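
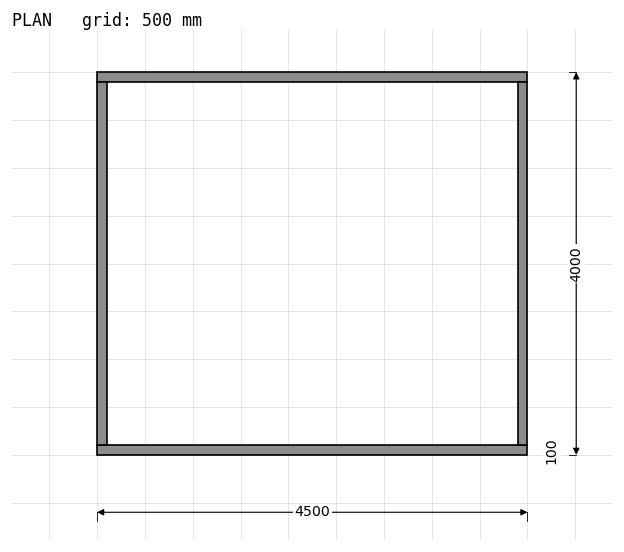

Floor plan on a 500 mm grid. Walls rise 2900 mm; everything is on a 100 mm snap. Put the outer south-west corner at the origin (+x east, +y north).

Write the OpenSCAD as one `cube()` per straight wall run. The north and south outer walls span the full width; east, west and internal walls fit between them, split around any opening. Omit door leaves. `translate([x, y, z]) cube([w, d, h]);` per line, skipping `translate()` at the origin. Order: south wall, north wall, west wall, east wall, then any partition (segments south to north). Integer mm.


cube([4500, 100, 2900]);
translate([0, 3900, 0]) cube([4500, 100, 2900]);
translate([0, 100, 0]) cube([100, 3800, 2900]);
translate([4400, 100, 0]) cube([100, 3800, 2900]);


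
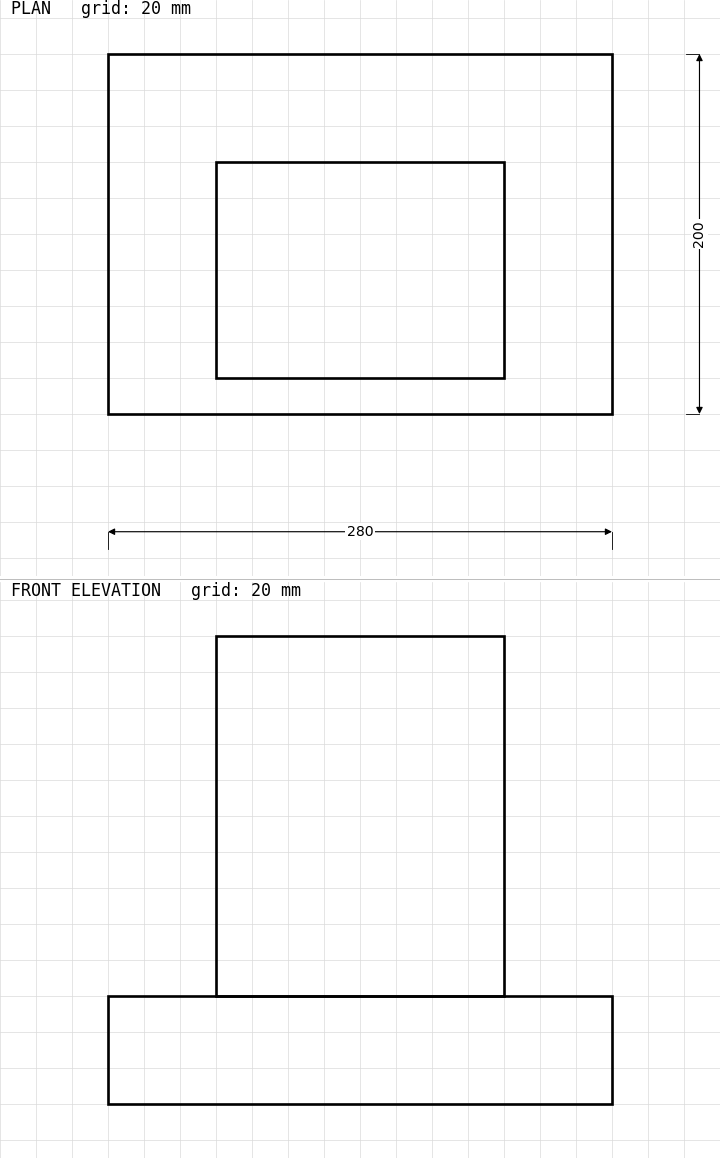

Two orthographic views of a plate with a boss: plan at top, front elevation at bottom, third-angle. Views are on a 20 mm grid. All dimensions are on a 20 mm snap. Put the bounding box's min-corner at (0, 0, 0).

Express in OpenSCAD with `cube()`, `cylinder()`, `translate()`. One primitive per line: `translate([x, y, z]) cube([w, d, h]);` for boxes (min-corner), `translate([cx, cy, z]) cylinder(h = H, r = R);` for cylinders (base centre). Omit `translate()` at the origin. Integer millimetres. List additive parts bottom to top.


cube([280, 200, 60]);
translate([60, 20, 60]) cube([160, 120, 200]);


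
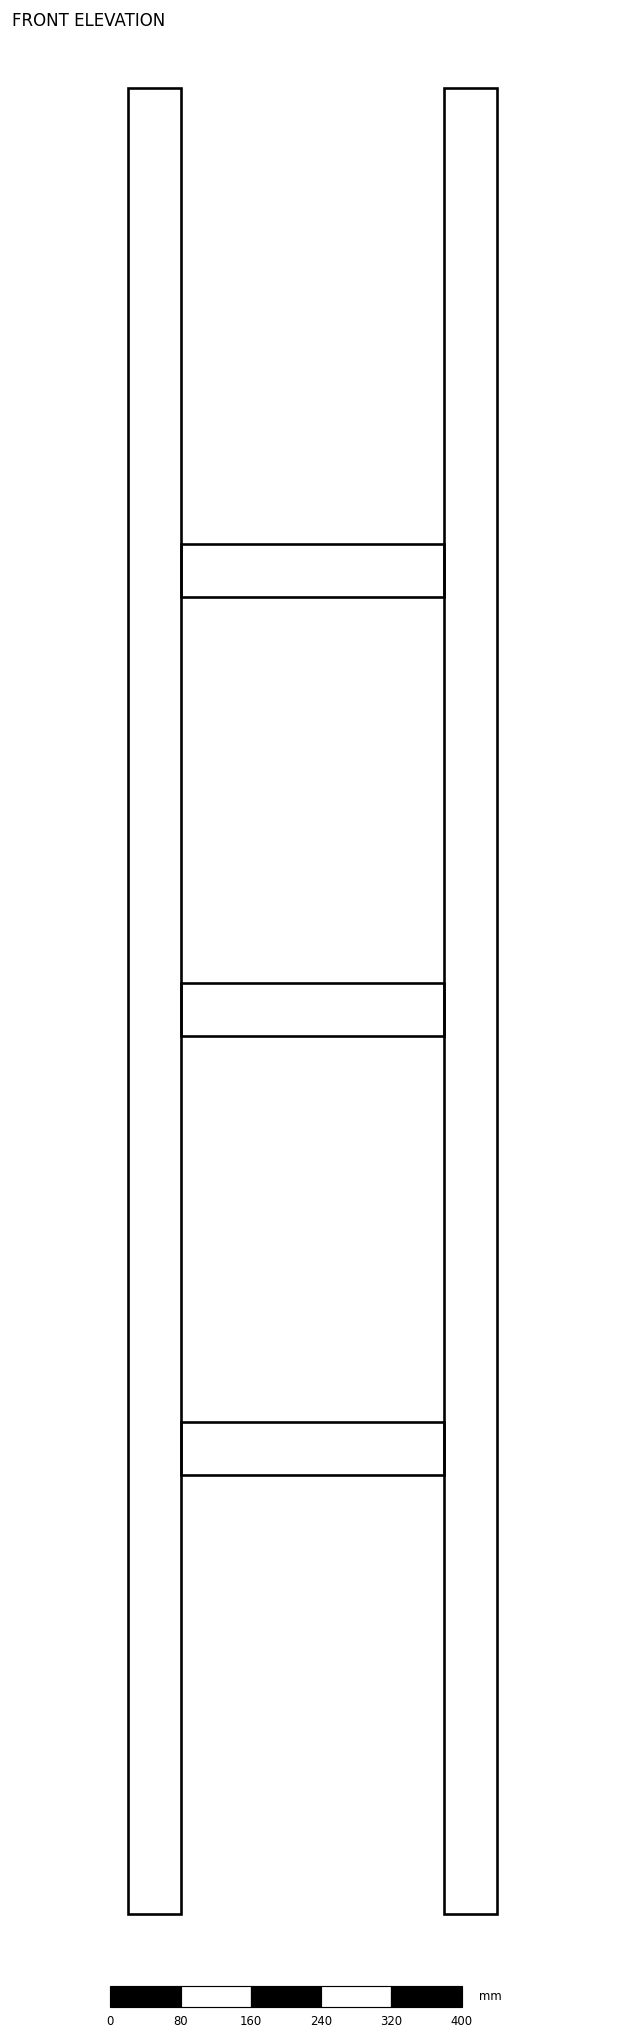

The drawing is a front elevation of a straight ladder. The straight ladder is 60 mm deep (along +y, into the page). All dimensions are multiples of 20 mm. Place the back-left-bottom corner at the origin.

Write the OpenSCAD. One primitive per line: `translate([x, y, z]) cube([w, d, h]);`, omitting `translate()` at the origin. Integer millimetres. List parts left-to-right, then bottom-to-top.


cube([60, 60, 2080]);
translate([60, 0, 500]) cube([300, 60, 60]);
translate([60, 0, 1000]) cube([300, 60, 60]);
translate([60, 0, 1500]) cube([300, 60, 60]);
translate([360, 0, 0]) cube([60, 60, 2080]);


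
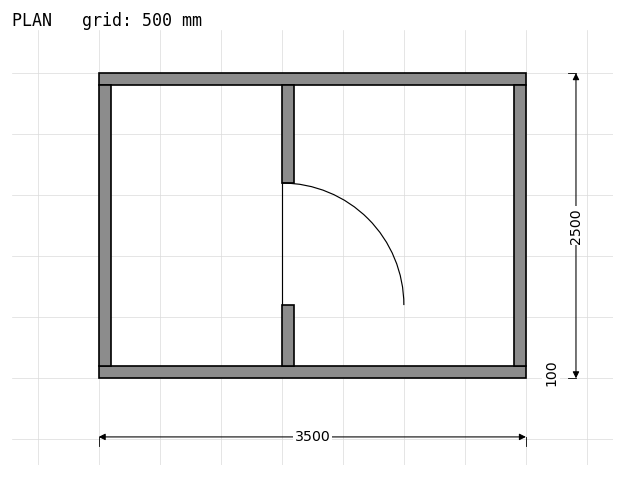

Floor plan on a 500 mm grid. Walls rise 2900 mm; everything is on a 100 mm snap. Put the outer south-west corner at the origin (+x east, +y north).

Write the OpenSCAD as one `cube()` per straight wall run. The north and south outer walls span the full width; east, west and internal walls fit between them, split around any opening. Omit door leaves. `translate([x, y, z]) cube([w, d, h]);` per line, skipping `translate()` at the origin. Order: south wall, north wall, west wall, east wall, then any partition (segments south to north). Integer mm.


cube([3500, 100, 2900]);
translate([0, 2400, 0]) cube([3500, 100, 2900]);
translate([0, 100, 0]) cube([100, 2300, 2900]);
translate([3400, 100, 0]) cube([100, 2300, 2900]);
translate([1500, 100, 0]) cube([100, 500, 2900]);
translate([1500, 1600, 0]) cube([100, 800, 2900]);


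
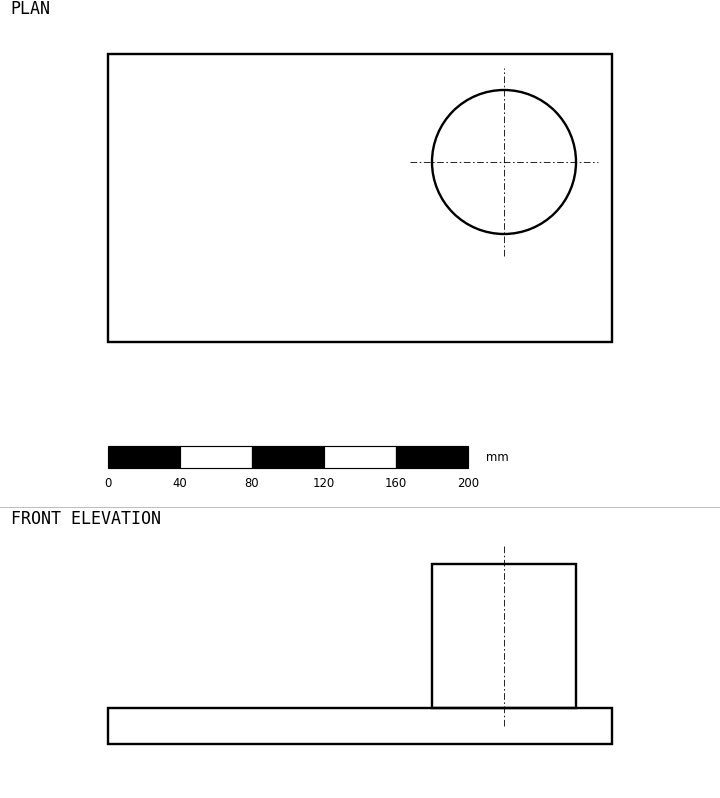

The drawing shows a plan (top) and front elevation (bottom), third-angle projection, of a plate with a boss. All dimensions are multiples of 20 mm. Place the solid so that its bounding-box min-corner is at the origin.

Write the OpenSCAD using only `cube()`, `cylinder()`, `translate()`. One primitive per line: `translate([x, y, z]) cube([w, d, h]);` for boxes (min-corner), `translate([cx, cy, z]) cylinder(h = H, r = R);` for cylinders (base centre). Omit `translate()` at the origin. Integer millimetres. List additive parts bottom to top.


cube([280, 160, 20]);
translate([220, 100, 20]) cylinder(h = 80, r = 40);


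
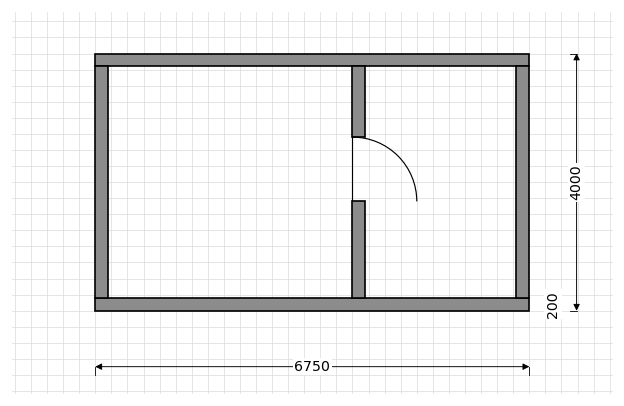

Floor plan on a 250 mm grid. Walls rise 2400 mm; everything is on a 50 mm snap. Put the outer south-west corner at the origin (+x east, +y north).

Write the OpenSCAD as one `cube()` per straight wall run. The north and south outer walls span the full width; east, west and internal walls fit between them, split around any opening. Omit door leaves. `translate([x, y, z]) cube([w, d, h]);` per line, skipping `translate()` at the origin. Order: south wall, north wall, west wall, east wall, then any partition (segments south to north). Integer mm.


cube([6750, 200, 2400]);
translate([0, 3800, 0]) cube([6750, 200, 2400]);
translate([0, 200, 0]) cube([200, 3600, 2400]);
translate([6550, 200, 0]) cube([200, 3600, 2400]);
translate([4000, 200, 0]) cube([200, 1500, 2400]);
translate([4000, 2700, 0]) cube([200, 1100, 2400]);


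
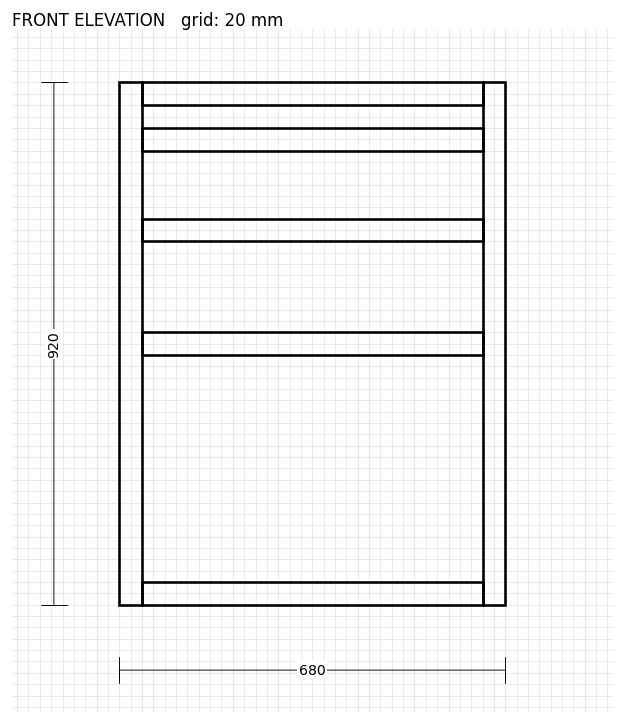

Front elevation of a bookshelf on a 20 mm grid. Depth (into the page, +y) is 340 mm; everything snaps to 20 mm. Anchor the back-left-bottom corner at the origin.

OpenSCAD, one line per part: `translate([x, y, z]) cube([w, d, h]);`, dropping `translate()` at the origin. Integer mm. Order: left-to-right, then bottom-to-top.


cube([40, 340, 920]);
translate([40, 0, 0]) cube([600, 340, 40]);
translate([40, 0, 440]) cube([600, 340, 40]);
translate([40, 0, 640]) cube([600, 340, 40]);
translate([40, 0, 800]) cube([600, 340, 40]);
translate([40, 0, 880]) cube([600, 340, 40]);
translate([640, 0, 0]) cube([40, 340, 920]);


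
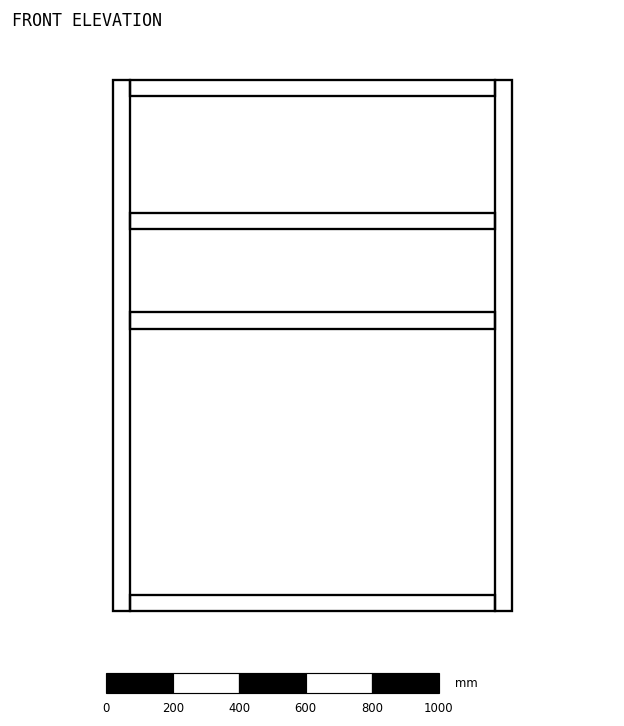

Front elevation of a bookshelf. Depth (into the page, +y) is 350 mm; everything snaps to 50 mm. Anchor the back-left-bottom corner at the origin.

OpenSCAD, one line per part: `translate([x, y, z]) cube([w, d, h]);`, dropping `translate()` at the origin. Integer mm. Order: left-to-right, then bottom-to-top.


cube([50, 350, 1600]);
translate([50, 0, 0]) cube([1100, 350, 50]);
translate([50, 0, 850]) cube([1100, 350, 50]);
translate([50, 0, 1150]) cube([1100, 350, 50]);
translate([50, 0, 1550]) cube([1100, 350, 50]);
translate([1150, 0, 0]) cube([50, 350, 1600]);


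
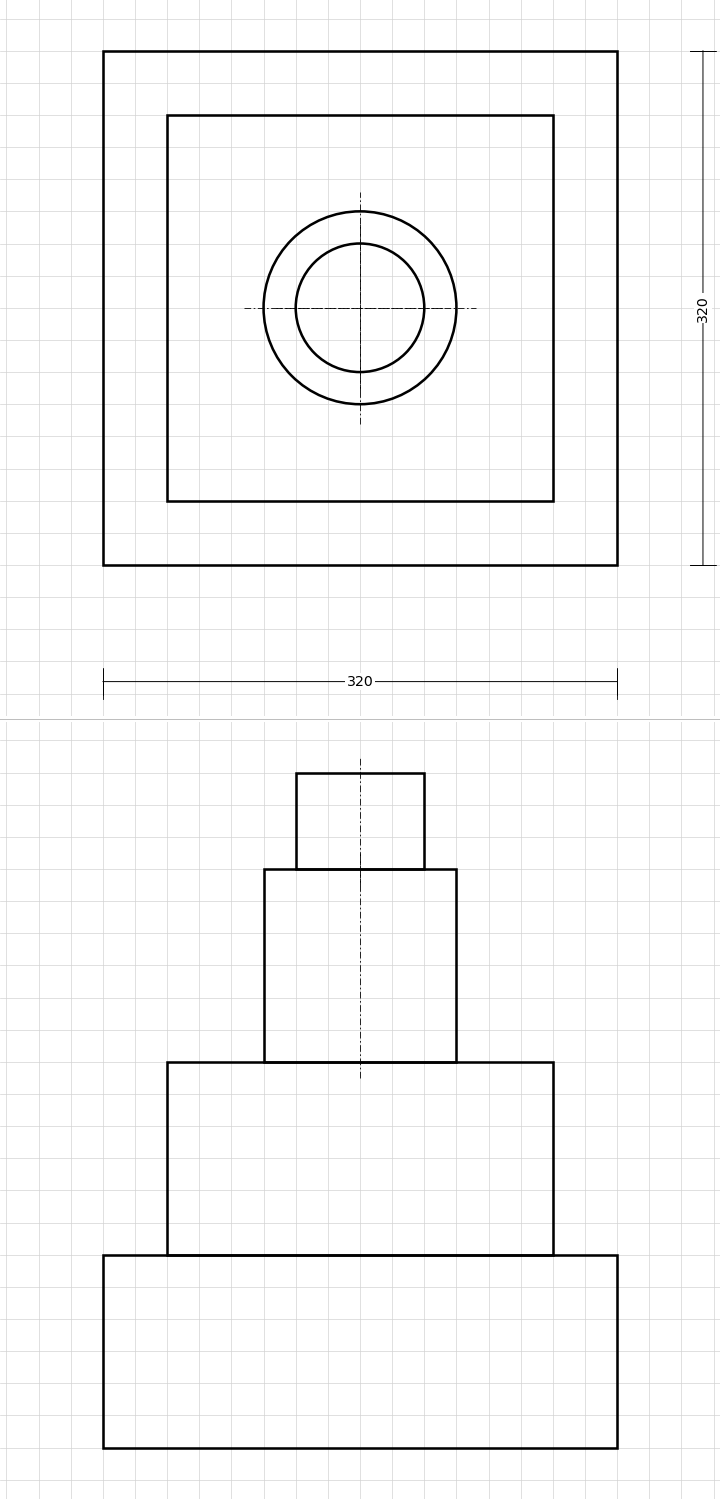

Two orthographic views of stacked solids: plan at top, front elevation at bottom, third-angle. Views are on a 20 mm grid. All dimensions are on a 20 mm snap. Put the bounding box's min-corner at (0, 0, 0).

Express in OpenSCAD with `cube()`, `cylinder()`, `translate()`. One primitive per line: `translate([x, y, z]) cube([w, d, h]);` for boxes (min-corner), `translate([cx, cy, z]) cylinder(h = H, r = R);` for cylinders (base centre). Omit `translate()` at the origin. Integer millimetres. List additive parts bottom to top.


cube([320, 320, 120]);
translate([40, 40, 120]) cube([240, 240, 120]);
translate([160, 160, 240]) cylinder(h = 120, r = 60);
translate([160, 160, 360]) cylinder(h = 60, r = 40);


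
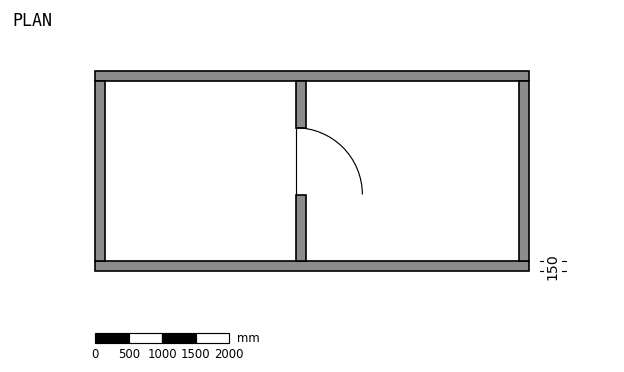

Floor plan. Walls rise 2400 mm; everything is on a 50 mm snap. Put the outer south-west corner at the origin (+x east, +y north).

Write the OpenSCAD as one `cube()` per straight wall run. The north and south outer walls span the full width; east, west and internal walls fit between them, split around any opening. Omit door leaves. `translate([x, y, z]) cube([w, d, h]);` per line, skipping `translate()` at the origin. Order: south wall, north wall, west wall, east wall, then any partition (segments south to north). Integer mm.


cube([6500, 150, 2400]);
translate([0, 2850, 0]) cube([6500, 150, 2400]);
translate([0, 150, 0]) cube([150, 2700, 2400]);
translate([6350, 150, 0]) cube([150, 2700, 2400]);
translate([3000, 150, 0]) cube([150, 1000, 2400]);
translate([3000, 2150, 0]) cube([150, 700, 2400]);


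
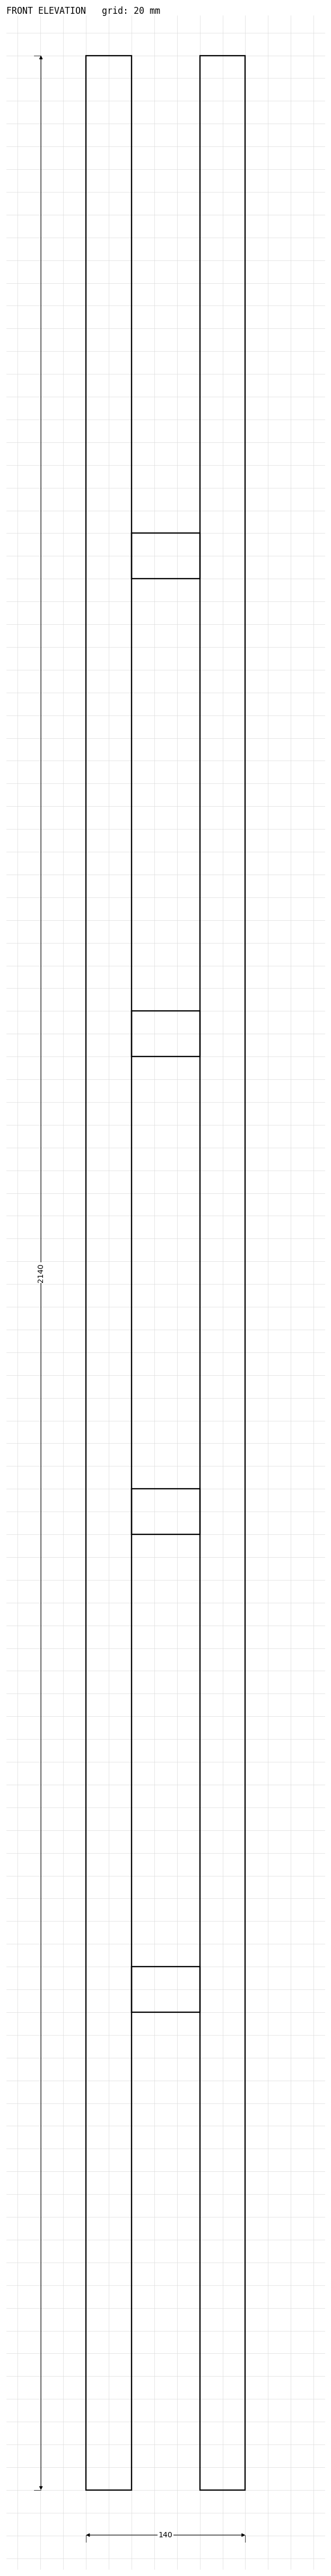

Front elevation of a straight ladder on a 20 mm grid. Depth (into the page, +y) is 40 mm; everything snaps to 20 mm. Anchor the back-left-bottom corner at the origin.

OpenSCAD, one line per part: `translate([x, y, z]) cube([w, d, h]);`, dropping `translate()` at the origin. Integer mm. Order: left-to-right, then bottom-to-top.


cube([40, 40, 2140]);
translate([40, 0, 420]) cube([60, 40, 40]);
translate([40, 0, 840]) cube([60, 40, 40]);
translate([40, 0, 1260]) cube([60, 40, 40]);
translate([40, 0, 1680]) cube([60, 40, 40]);
translate([100, 0, 0]) cube([40, 40, 2140]);


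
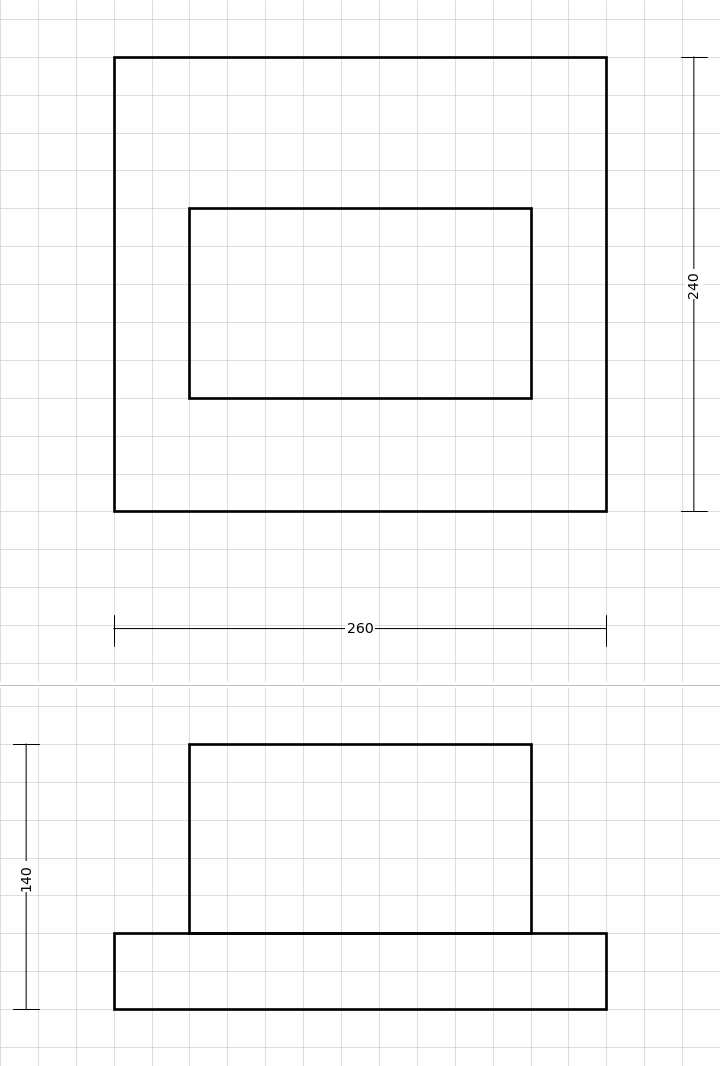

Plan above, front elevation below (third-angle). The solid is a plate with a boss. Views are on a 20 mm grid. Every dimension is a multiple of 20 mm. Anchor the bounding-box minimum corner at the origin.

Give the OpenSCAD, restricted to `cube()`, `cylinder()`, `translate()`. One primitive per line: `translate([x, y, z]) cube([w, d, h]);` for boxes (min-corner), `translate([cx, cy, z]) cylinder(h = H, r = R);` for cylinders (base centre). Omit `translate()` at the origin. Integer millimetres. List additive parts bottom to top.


cube([260, 240, 40]);
translate([40, 60, 40]) cube([180, 100, 100]);


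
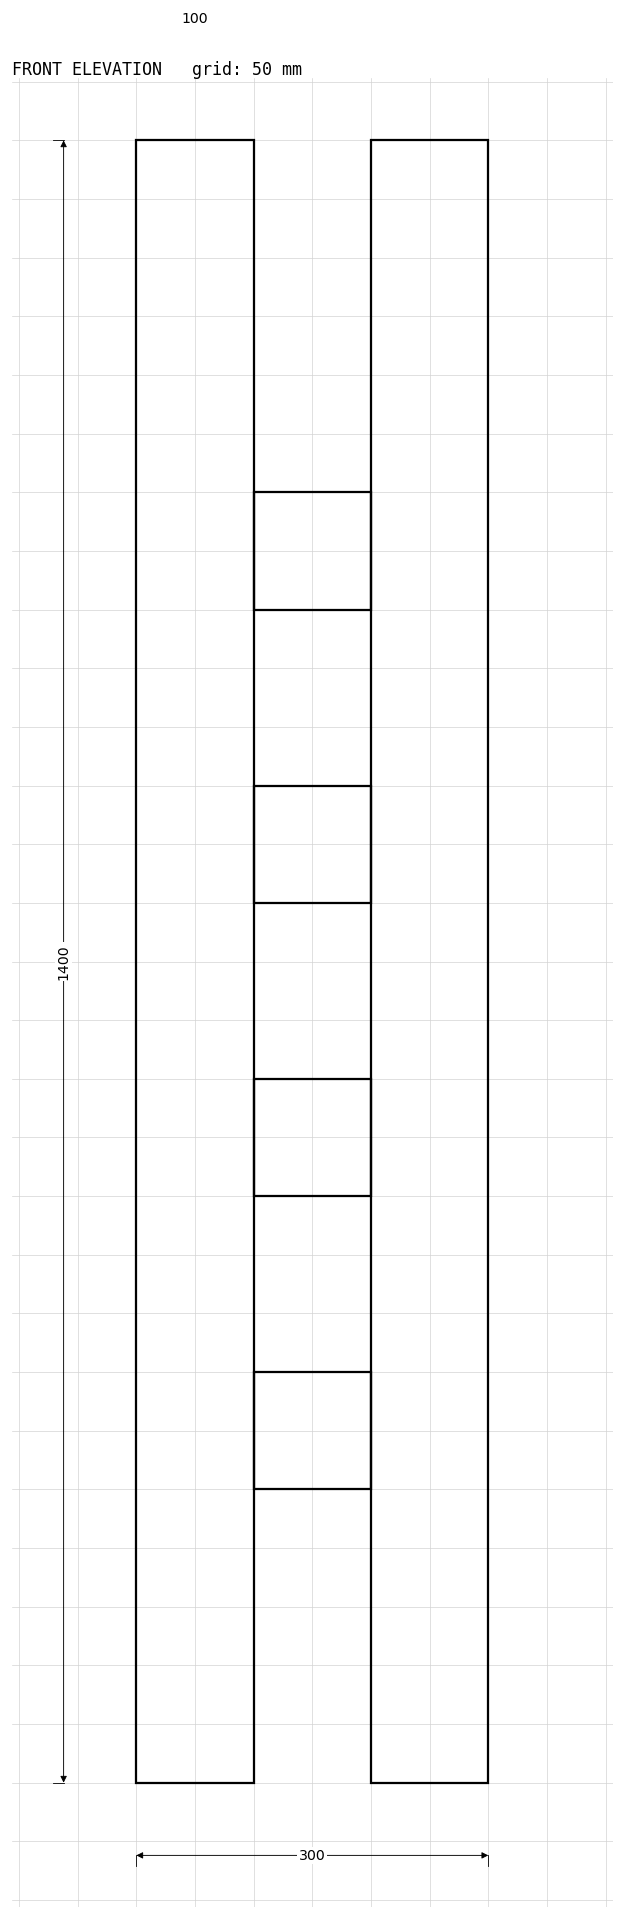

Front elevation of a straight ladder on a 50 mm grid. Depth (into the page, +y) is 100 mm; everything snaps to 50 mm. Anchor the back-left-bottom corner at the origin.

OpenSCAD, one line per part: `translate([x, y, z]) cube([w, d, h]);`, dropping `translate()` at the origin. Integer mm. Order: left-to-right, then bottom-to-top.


cube([100, 100, 1400]);
translate([100, 0, 250]) cube([100, 100, 100]);
translate([100, 0, 500]) cube([100, 100, 100]);
translate([100, 0, 750]) cube([100, 100, 100]);
translate([100, 0, 1000]) cube([100, 100, 100]);
translate([200, 0, 0]) cube([100, 100, 1400]);


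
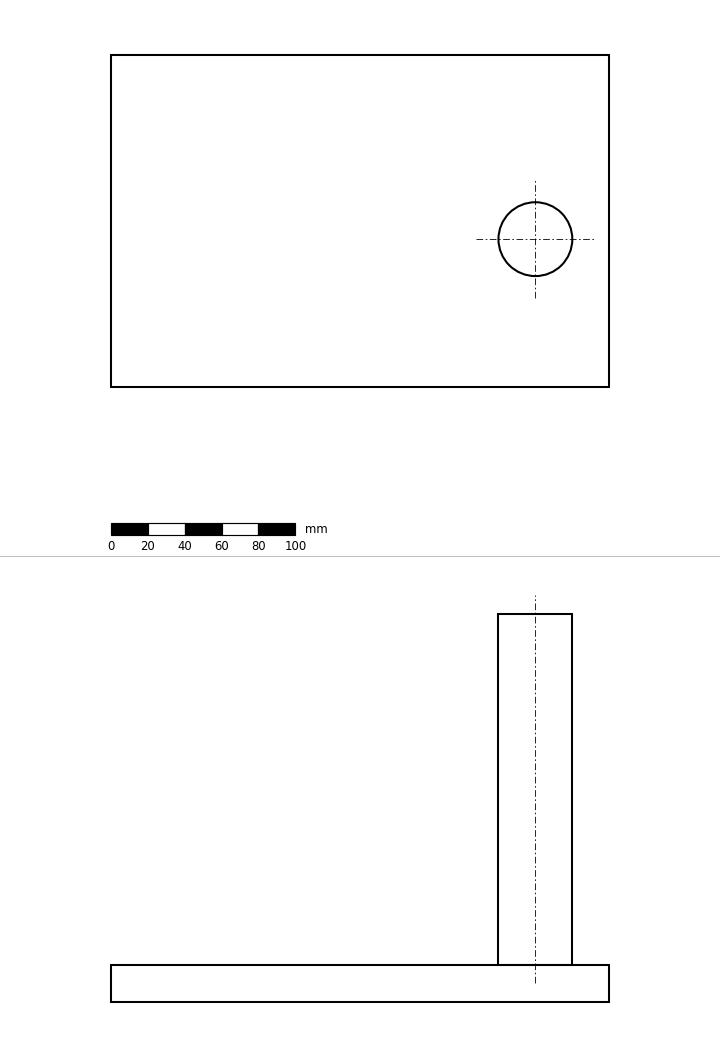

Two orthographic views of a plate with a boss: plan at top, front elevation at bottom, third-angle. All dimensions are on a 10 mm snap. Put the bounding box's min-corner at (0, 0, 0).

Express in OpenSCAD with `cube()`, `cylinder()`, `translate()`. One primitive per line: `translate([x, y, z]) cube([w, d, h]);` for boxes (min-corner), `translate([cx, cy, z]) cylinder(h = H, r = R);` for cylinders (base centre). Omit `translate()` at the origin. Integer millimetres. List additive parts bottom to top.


cube([270, 180, 20]);
translate([230, 80, 20]) cylinder(h = 190, r = 20);


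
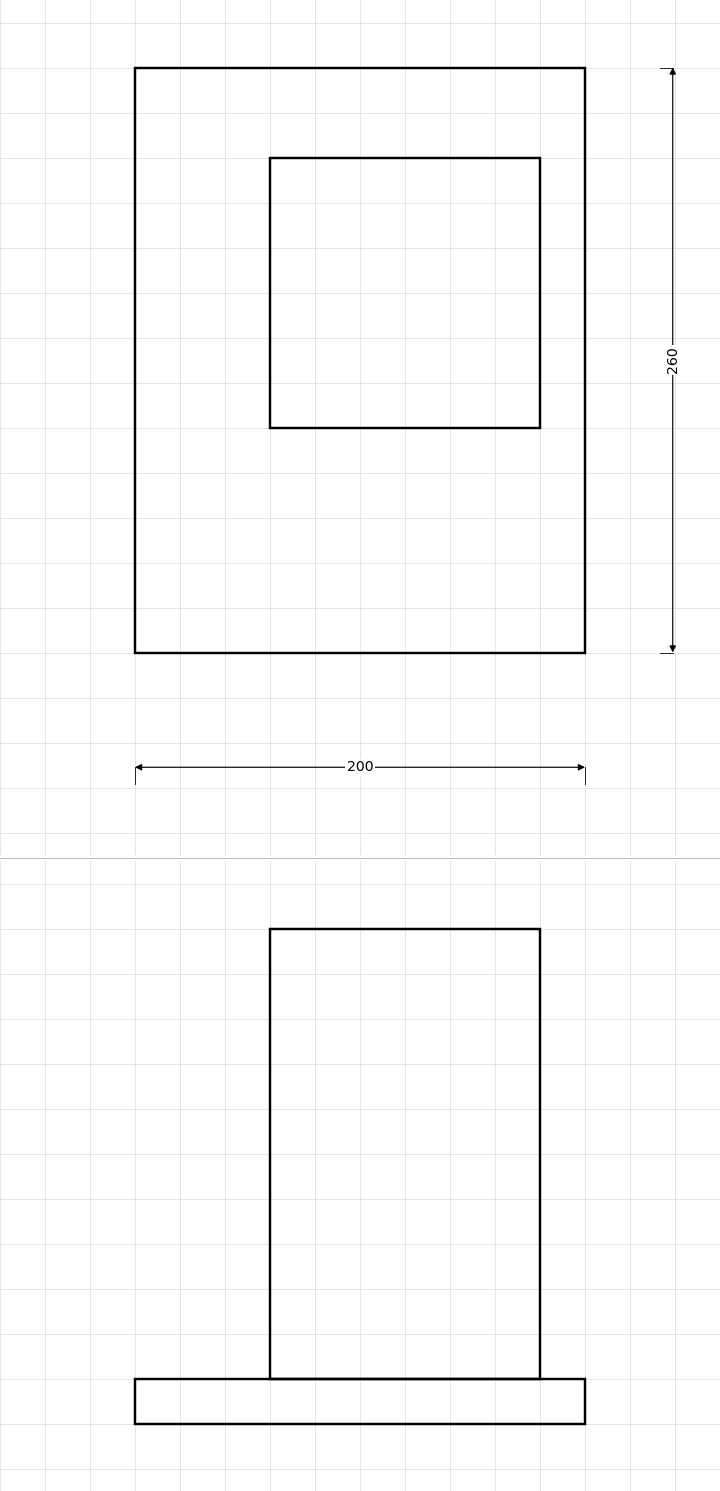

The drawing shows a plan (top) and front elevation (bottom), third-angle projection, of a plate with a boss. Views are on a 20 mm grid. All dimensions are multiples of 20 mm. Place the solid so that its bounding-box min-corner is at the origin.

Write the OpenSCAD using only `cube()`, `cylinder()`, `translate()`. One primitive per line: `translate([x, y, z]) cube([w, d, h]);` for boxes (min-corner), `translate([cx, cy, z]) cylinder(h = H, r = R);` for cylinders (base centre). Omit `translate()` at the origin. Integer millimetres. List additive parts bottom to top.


cube([200, 260, 20]);
translate([60, 100, 20]) cube([120, 120, 200]);


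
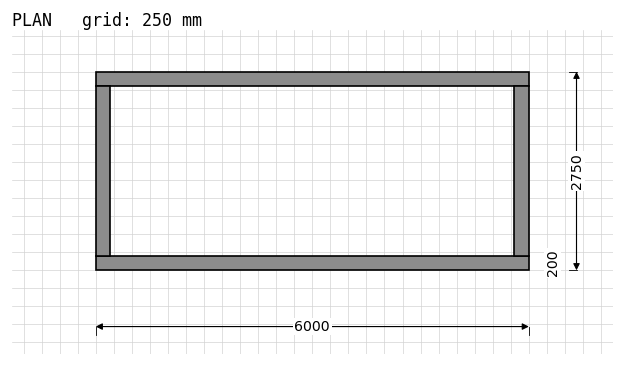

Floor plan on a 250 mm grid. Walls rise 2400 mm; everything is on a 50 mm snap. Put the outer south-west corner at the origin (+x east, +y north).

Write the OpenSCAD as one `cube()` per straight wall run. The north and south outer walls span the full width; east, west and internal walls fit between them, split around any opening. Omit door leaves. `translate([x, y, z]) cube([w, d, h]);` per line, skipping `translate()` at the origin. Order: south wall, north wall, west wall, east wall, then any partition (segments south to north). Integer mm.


cube([6000, 200, 2400]);
translate([0, 2550, 0]) cube([6000, 200, 2400]);
translate([0, 200, 0]) cube([200, 2350, 2400]);
translate([5800, 200, 0]) cube([200, 2350, 2400]);


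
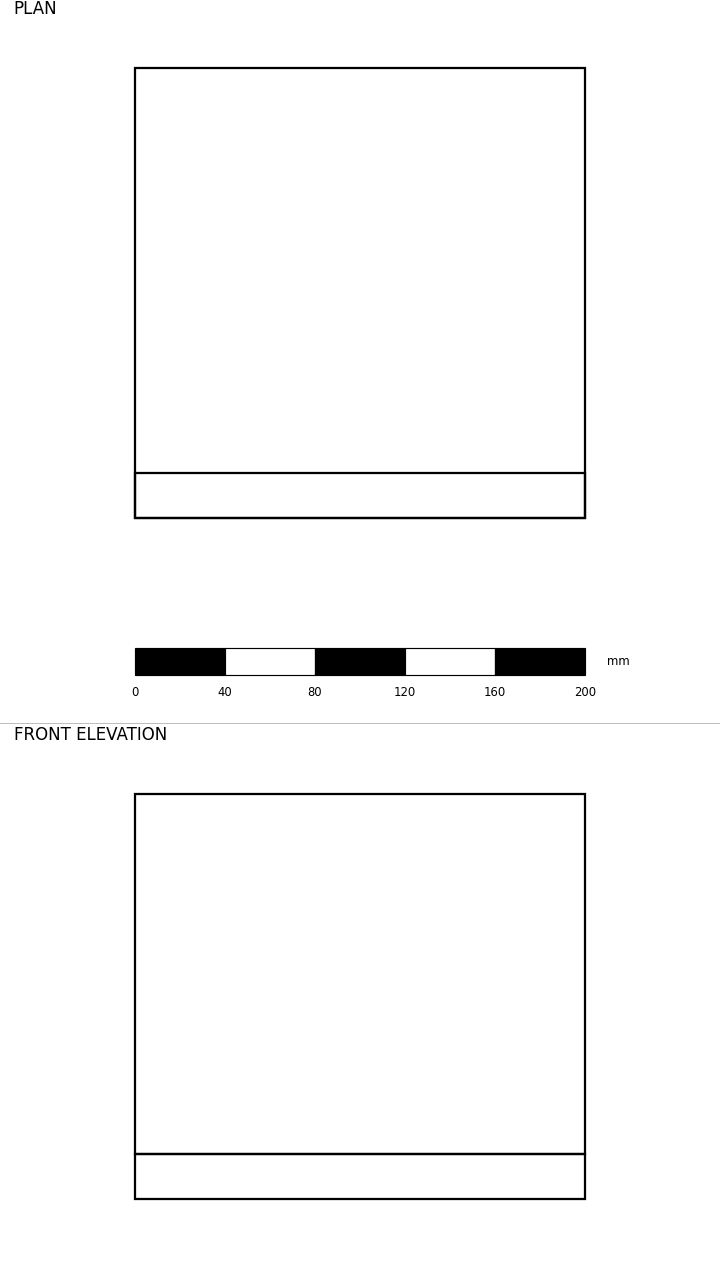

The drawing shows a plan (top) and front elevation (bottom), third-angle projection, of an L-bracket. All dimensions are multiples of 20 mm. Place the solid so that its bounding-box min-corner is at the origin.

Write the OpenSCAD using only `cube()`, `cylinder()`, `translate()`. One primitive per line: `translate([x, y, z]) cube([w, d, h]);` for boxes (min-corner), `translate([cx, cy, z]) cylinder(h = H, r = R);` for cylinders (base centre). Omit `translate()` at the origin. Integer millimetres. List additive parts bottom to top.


cube([200, 200, 20]);
translate([0, 0, 20]) cube([200, 20, 160]);


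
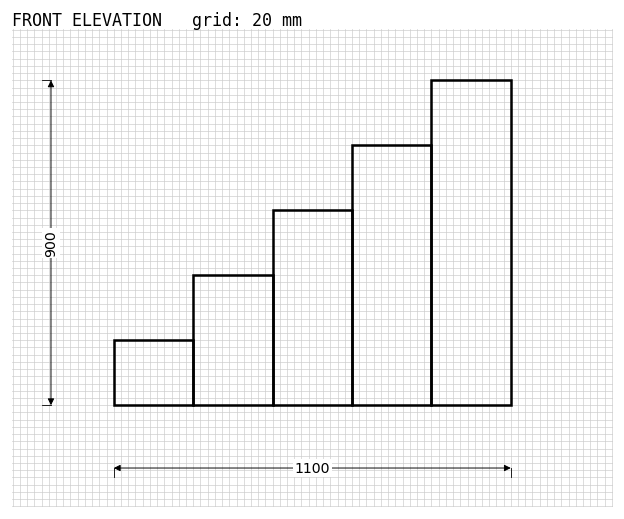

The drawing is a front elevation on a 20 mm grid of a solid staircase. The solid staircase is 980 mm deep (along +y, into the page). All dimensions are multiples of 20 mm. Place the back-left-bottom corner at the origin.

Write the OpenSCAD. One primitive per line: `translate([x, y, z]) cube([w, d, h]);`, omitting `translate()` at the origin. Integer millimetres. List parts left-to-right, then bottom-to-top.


cube([220, 980, 180]);
translate([220, 0, 0]) cube([220, 980, 360]);
translate([440, 0, 0]) cube([220, 980, 540]);
translate([660, 0, 0]) cube([220, 980, 720]);
translate([880, 0, 0]) cube([220, 980, 900]);


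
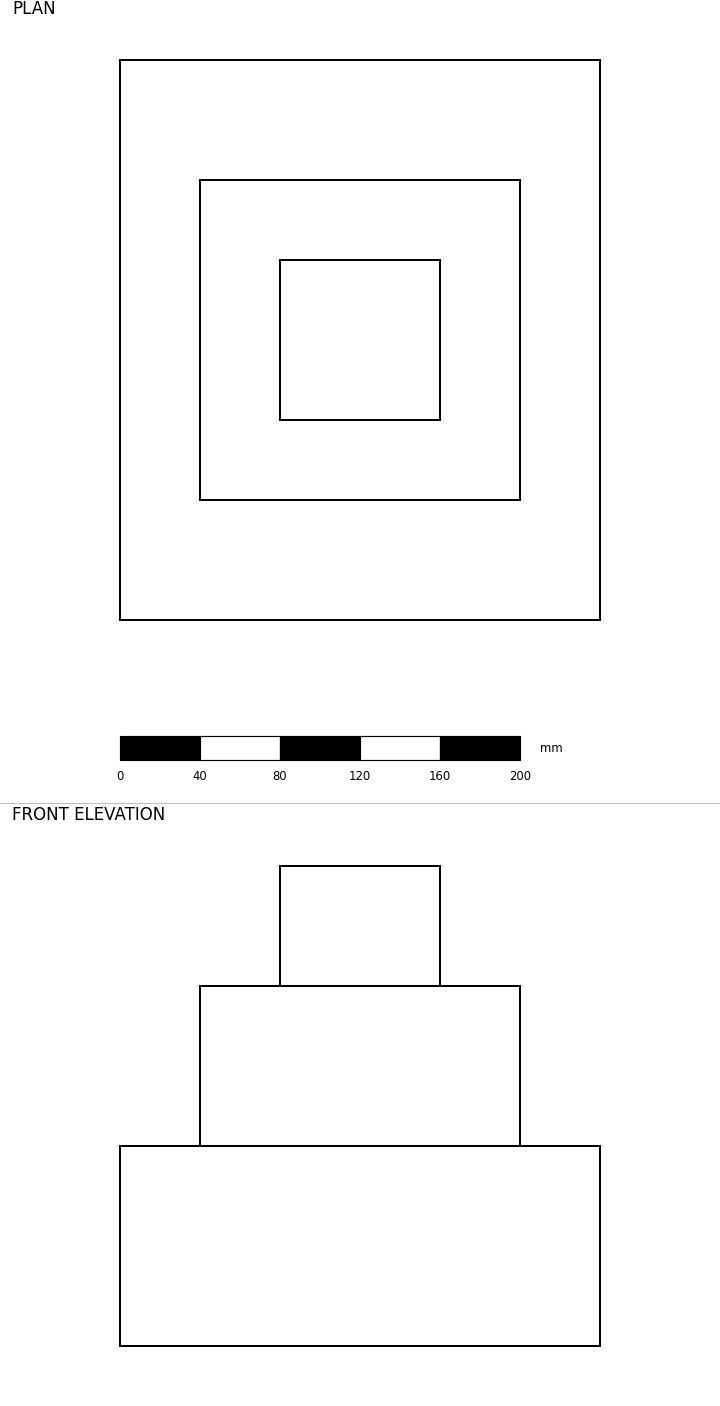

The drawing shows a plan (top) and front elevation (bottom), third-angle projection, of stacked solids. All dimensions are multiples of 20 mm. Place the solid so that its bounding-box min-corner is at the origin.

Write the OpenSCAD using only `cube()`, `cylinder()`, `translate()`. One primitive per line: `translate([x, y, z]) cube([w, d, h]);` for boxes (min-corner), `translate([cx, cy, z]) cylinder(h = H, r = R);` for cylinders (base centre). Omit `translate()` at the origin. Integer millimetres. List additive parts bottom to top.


cube([240, 280, 100]);
translate([40, 60, 100]) cube([160, 160, 80]);
translate([80, 100, 180]) cube([80, 80, 60]);


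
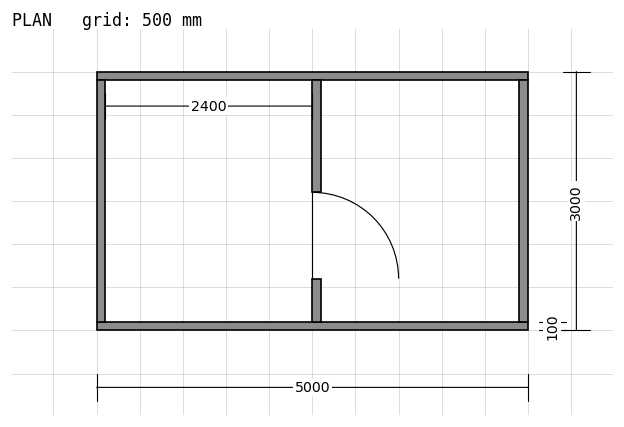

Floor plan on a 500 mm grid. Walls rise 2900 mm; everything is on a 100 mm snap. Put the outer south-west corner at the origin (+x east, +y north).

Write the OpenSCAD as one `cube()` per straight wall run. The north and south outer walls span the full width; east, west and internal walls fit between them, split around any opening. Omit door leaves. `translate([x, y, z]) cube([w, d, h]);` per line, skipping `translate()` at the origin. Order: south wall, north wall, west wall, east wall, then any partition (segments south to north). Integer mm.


cube([5000, 100, 2900]);
translate([0, 2900, 0]) cube([5000, 100, 2900]);
translate([0, 100, 0]) cube([100, 2800, 2900]);
translate([4900, 100, 0]) cube([100, 2800, 2900]);
translate([2500, 100, 0]) cube([100, 500, 2900]);
translate([2500, 1600, 0]) cube([100, 1300, 2900]);


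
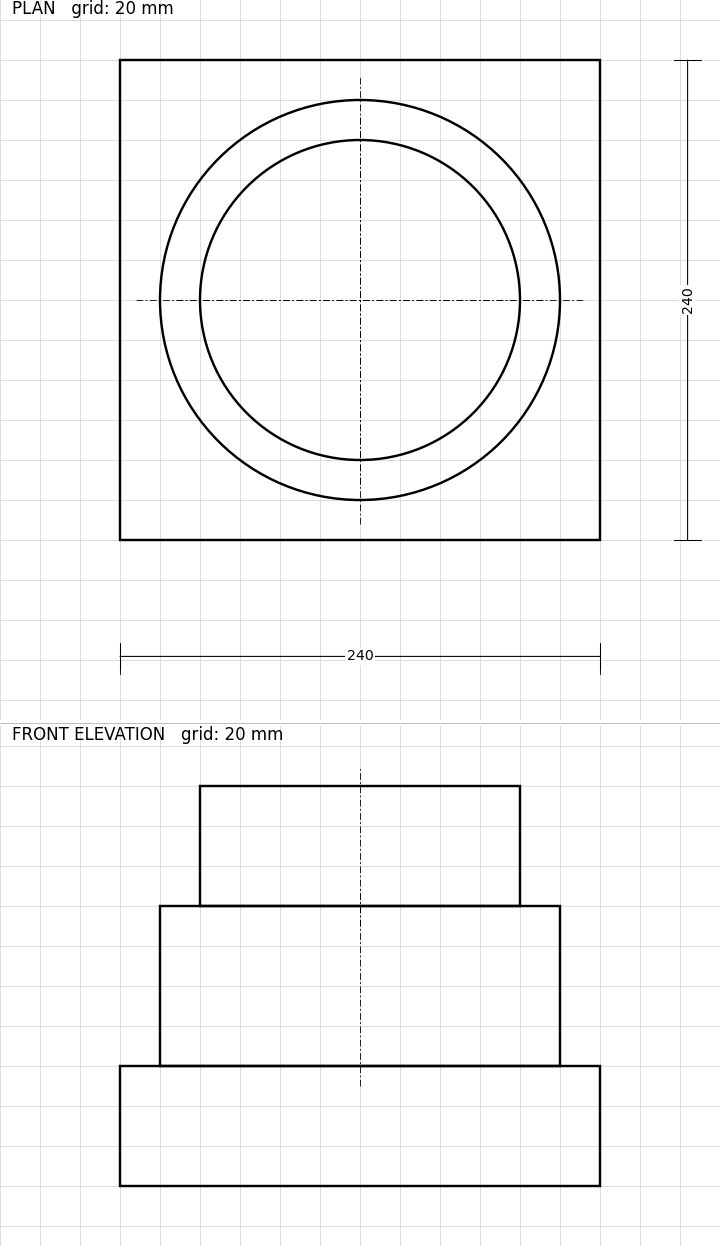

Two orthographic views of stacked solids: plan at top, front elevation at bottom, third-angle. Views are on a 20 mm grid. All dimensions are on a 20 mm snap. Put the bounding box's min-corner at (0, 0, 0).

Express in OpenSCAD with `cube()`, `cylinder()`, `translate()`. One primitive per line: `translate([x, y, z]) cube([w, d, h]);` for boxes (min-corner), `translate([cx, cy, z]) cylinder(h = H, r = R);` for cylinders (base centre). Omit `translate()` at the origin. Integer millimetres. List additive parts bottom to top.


cube([240, 240, 60]);
translate([120, 120, 60]) cylinder(h = 80, r = 100);
translate([120, 120, 140]) cylinder(h = 60, r = 80);


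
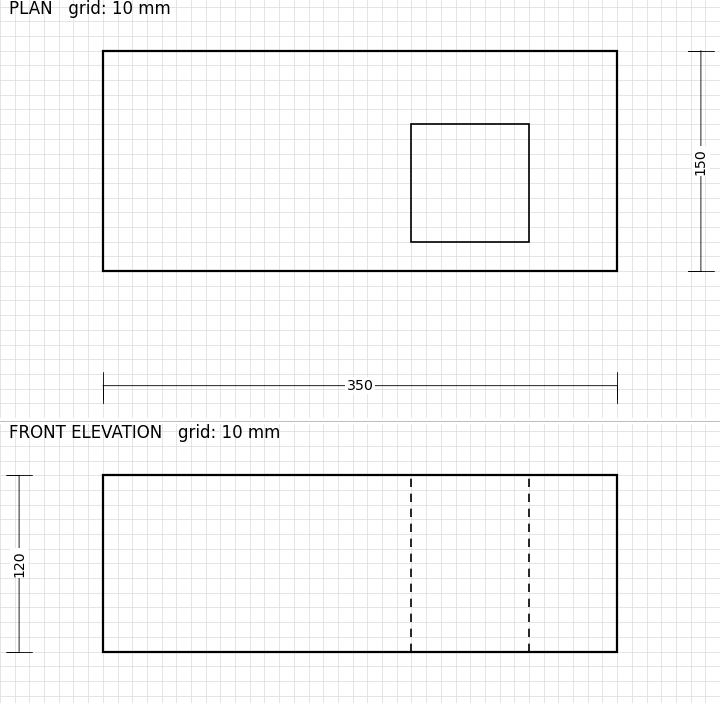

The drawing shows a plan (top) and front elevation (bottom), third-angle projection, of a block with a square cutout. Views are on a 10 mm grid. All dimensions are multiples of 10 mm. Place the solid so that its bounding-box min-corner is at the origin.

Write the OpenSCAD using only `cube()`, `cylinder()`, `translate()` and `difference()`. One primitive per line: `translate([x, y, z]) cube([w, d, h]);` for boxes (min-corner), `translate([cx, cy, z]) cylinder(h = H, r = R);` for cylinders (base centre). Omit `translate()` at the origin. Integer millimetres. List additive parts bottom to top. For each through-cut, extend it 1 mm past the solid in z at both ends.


difference() {
  cube([350, 150, 120]);
  translate([210, 20, -1]) cube([80, 80, 122]);
}


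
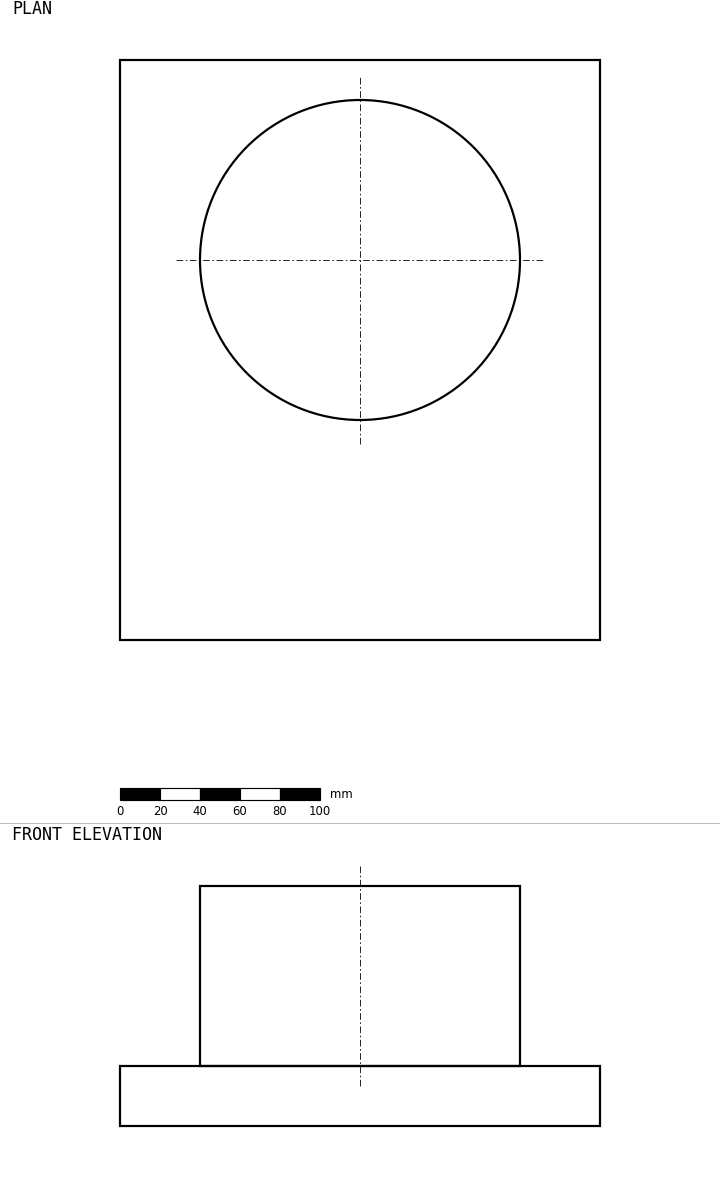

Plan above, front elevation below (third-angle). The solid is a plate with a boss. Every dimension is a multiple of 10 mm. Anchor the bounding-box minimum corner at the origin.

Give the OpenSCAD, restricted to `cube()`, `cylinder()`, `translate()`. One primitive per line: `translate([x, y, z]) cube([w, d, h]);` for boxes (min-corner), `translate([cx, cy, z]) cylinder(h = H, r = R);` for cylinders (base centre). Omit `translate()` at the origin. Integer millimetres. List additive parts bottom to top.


cube([240, 290, 30]);
translate([120, 190, 30]) cylinder(h = 90, r = 80);


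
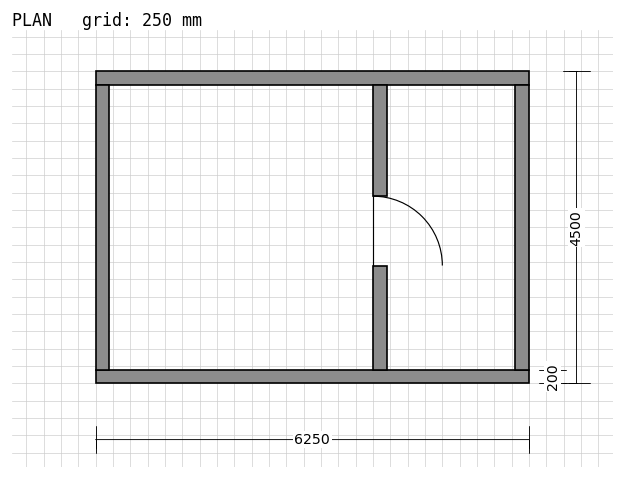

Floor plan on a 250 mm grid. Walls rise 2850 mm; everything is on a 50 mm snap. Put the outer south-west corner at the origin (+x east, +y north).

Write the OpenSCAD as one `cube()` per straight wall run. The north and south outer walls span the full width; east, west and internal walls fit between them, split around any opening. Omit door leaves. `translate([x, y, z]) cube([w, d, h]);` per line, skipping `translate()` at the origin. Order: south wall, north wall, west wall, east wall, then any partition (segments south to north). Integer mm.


cube([6250, 200, 2850]);
translate([0, 4300, 0]) cube([6250, 200, 2850]);
translate([0, 200, 0]) cube([200, 4100, 2850]);
translate([6050, 200, 0]) cube([200, 4100, 2850]);
translate([4000, 200, 0]) cube([200, 1500, 2850]);
translate([4000, 2700, 0]) cube([200, 1600, 2850]);


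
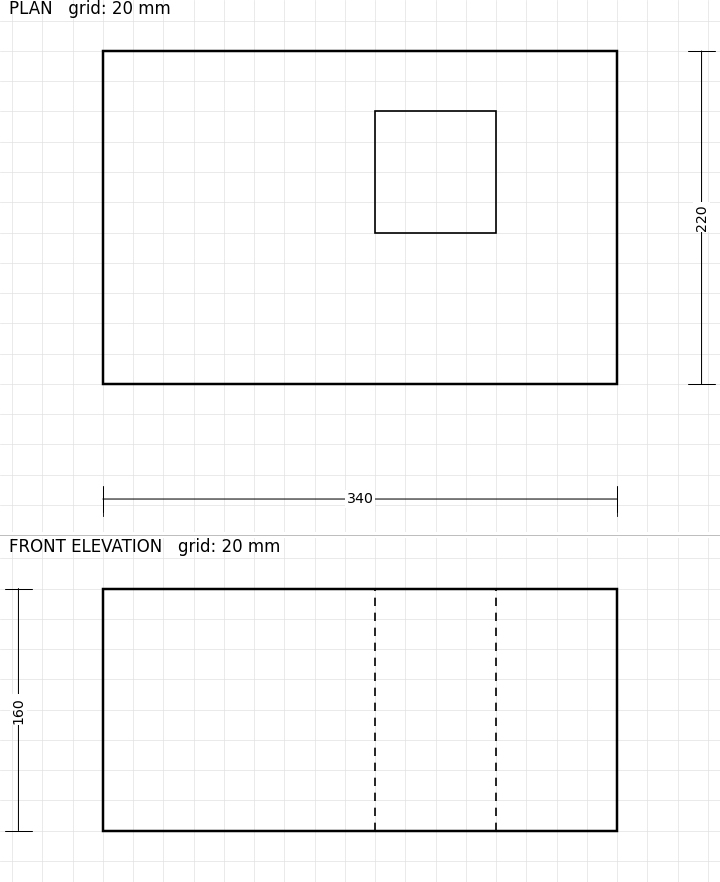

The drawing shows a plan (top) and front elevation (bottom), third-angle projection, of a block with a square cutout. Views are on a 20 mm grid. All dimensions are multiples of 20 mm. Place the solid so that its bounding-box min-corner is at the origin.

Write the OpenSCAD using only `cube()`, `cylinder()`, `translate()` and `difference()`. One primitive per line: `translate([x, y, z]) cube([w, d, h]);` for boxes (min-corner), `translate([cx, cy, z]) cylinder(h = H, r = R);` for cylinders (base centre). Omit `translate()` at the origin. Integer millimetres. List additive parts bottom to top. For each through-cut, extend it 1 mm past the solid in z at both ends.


difference() {
  cube([340, 220, 160]);
  translate([180, 100, -1]) cube([80, 80, 162]);
}


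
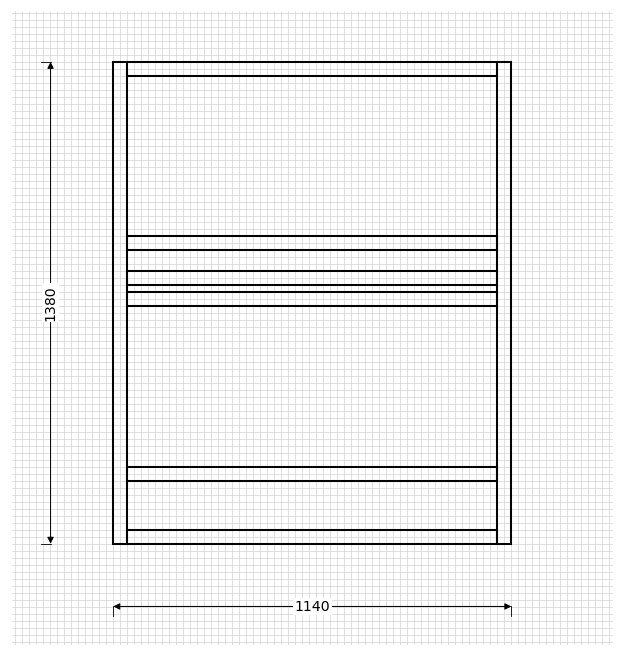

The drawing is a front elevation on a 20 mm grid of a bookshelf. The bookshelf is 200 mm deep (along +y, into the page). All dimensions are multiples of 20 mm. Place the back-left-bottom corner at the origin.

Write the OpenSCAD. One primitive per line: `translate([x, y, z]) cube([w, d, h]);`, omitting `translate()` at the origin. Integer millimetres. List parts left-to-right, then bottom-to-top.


cube([40, 200, 1380]);
translate([40, 0, 0]) cube([1060, 200, 40]);
translate([40, 0, 180]) cube([1060, 200, 40]);
translate([40, 0, 680]) cube([1060, 200, 40]);
translate([40, 0, 740]) cube([1060, 200, 40]);
translate([40, 0, 840]) cube([1060, 200, 40]);
translate([40, 0, 1340]) cube([1060, 200, 40]);
translate([1100, 0, 0]) cube([40, 200, 1380]);


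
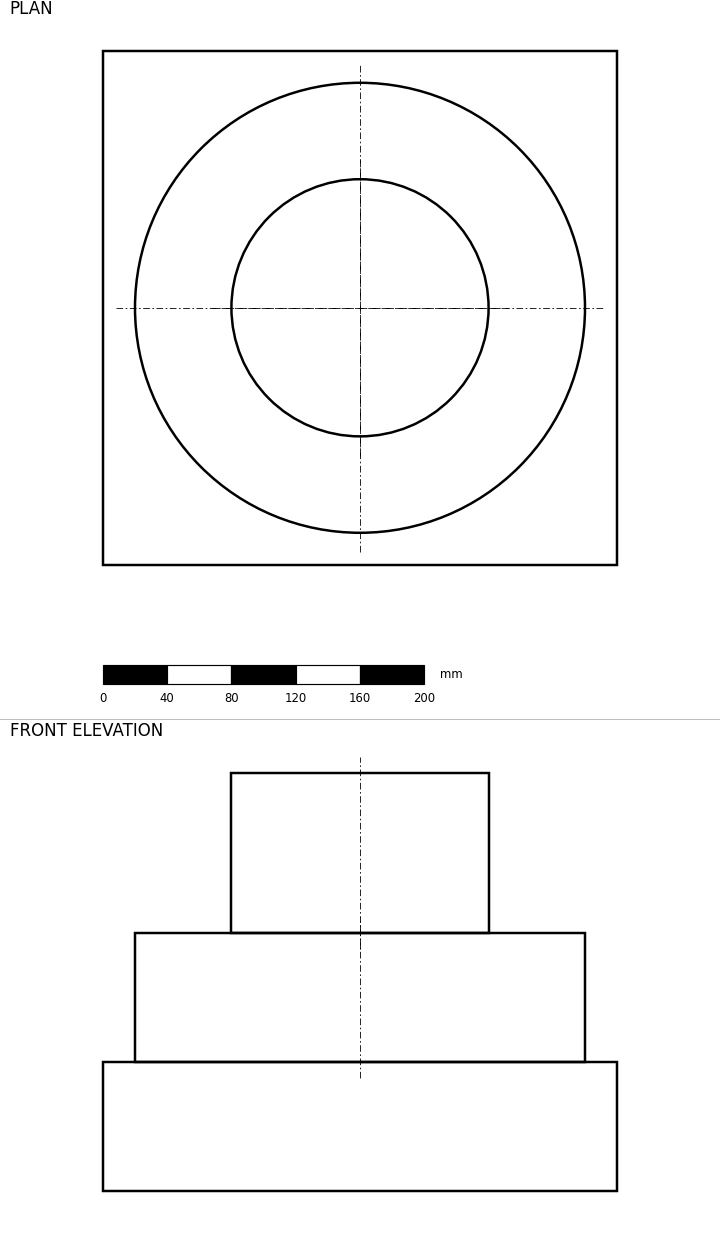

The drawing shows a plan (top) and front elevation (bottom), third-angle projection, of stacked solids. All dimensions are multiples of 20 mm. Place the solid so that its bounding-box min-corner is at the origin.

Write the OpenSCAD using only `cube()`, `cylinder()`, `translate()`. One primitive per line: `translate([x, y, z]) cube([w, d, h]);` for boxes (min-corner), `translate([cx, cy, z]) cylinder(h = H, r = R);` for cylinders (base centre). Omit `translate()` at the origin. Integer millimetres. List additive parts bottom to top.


cube([320, 320, 80]);
translate([160, 160, 80]) cylinder(h = 80, r = 140);
translate([160, 160, 160]) cylinder(h = 100, r = 80);


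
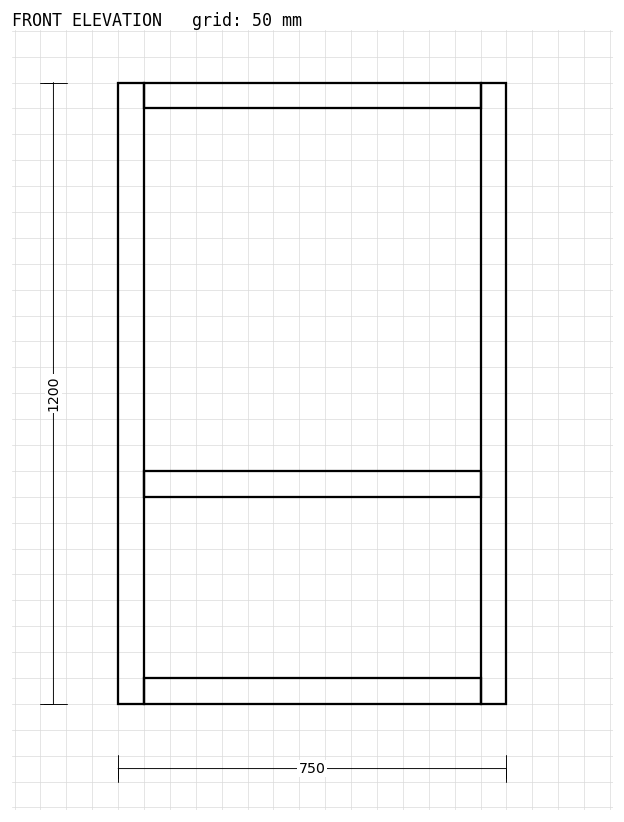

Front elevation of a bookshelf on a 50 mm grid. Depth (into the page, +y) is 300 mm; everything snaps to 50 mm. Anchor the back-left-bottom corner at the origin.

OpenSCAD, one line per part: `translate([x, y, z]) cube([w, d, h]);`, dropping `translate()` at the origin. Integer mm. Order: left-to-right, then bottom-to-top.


cube([50, 300, 1200]);
translate([50, 0, 0]) cube([650, 300, 50]);
translate([50, 0, 400]) cube([650, 300, 50]);
translate([50, 0, 1150]) cube([650, 300, 50]);
translate([700, 0, 0]) cube([50, 300, 1200]);


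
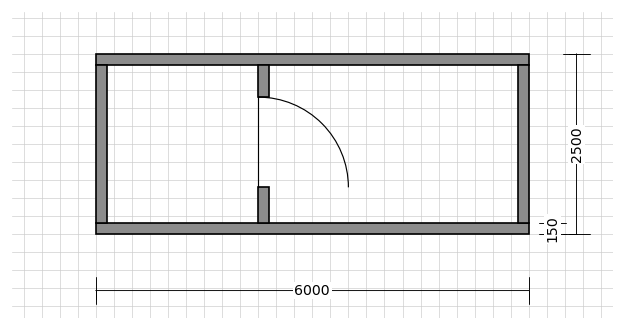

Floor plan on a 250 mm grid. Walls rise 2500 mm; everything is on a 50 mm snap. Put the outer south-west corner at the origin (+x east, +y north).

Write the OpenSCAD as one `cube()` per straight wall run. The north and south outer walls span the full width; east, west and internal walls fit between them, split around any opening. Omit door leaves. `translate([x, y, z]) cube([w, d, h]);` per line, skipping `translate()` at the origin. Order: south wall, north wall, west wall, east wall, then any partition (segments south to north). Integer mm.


cube([6000, 150, 2500]);
translate([0, 2350, 0]) cube([6000, 150, 2500]);
translate([0, 150, 0]) cube([150, 2200, 2500]);
translate([5850, 150, 0]) cube([150, 2200, 2500]);
translate([2250, 150, 0]) cube([150, 500, 2500]);
translate([2250, 1900, 0]) cube([150, 450, 2500]);


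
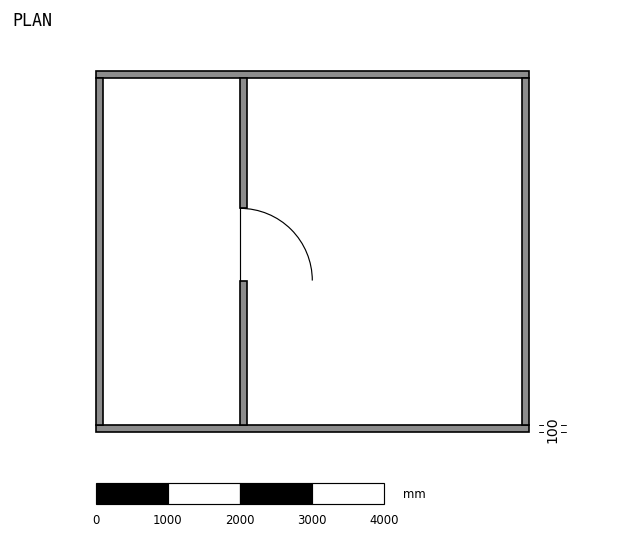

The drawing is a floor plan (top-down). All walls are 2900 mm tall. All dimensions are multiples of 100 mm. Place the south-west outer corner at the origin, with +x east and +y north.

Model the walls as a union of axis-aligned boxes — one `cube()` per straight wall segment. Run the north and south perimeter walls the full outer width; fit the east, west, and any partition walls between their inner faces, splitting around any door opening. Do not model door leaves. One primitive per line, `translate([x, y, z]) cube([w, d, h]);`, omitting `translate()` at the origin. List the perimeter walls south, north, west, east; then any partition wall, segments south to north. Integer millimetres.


cube([6000, 100, 2900]);
translate([0, 4900, 0]) cube([6000, 100, 2900]);
translate([0, 100, 0]) cube([100, 4800, 2900]);
translate([5900, 100, 0]) cube([100, 4800, 2900]);
translate([2000, 100, 0]) cube([100, 2000, 2900]);
translate([2000, 3100, 0]) cube([100, 1800, 2900]);


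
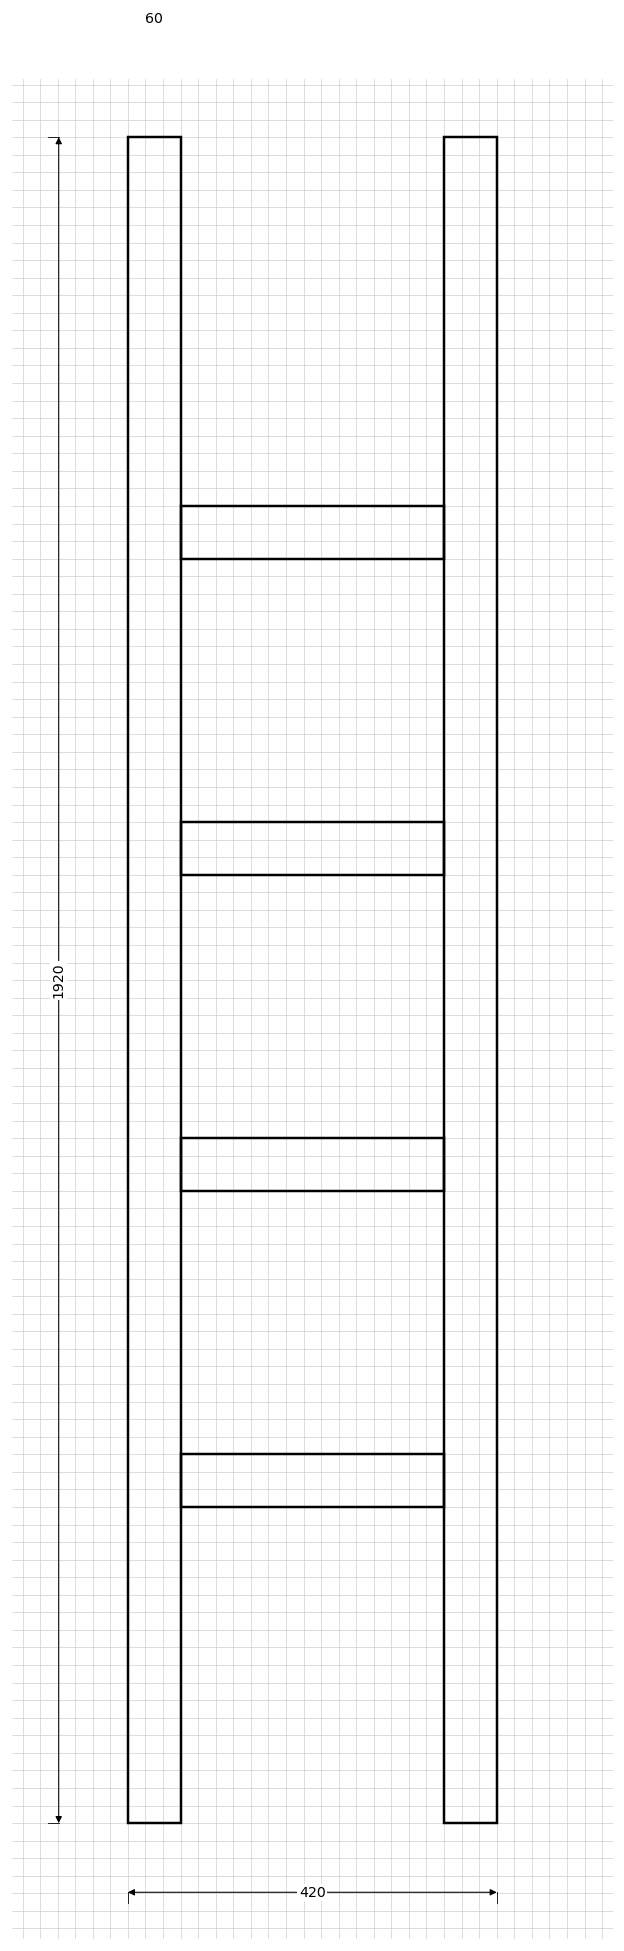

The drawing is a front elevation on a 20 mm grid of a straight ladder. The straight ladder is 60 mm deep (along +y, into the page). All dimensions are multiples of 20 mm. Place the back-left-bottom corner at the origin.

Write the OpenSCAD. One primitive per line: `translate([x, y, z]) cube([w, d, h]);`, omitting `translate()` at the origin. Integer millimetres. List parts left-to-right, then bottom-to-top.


cube([60, 60, 1920]);
translate([60, 0, 360]) cube([300, 60, 60]);
translate([60, 0, 720]) cube([300, 60, 60]);
translate([60, 0, 1080]) cube([300, 60, 60]);
translate([60, 0, 1440]) cube([300, 60, 60]);
translate([360, 0, 0]) cube([60, 60, 1920]);


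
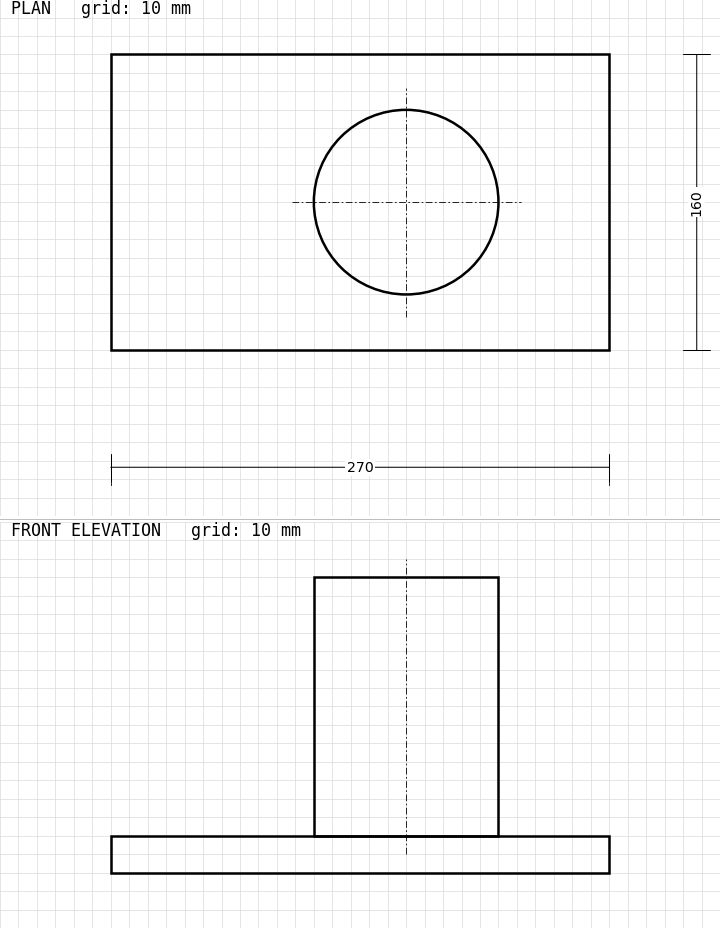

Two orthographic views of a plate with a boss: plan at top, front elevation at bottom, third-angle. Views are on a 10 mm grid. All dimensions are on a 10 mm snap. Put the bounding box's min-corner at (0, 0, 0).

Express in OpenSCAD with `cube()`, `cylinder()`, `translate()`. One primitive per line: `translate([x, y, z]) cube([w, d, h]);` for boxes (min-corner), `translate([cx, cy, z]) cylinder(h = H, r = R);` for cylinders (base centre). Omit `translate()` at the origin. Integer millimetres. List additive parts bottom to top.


cube([270, 160, 20]);
translate([160, 80, 20]) cylinder(h = 140, r = 50);


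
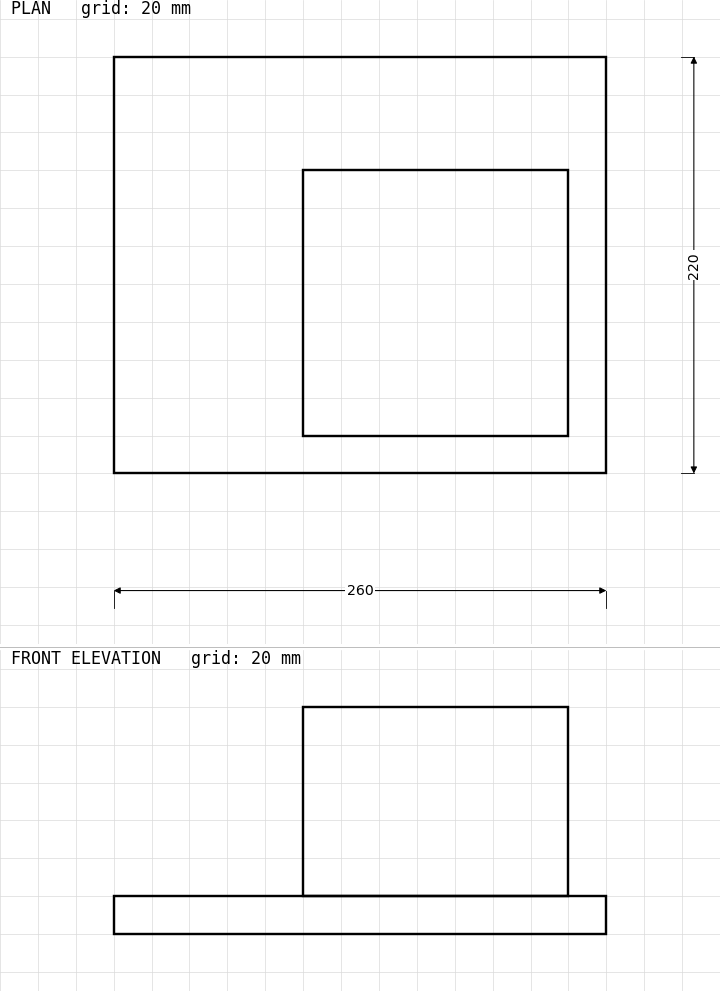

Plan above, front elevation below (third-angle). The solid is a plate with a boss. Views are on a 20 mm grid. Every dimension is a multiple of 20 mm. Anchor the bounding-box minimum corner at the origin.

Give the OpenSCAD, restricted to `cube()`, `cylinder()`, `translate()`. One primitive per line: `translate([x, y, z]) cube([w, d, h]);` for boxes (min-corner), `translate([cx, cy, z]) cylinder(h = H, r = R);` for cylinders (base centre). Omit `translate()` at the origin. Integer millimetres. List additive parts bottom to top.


cube([260, 220, 20]);
translate([100, 20, 20]) cube([140, 140, 100]);


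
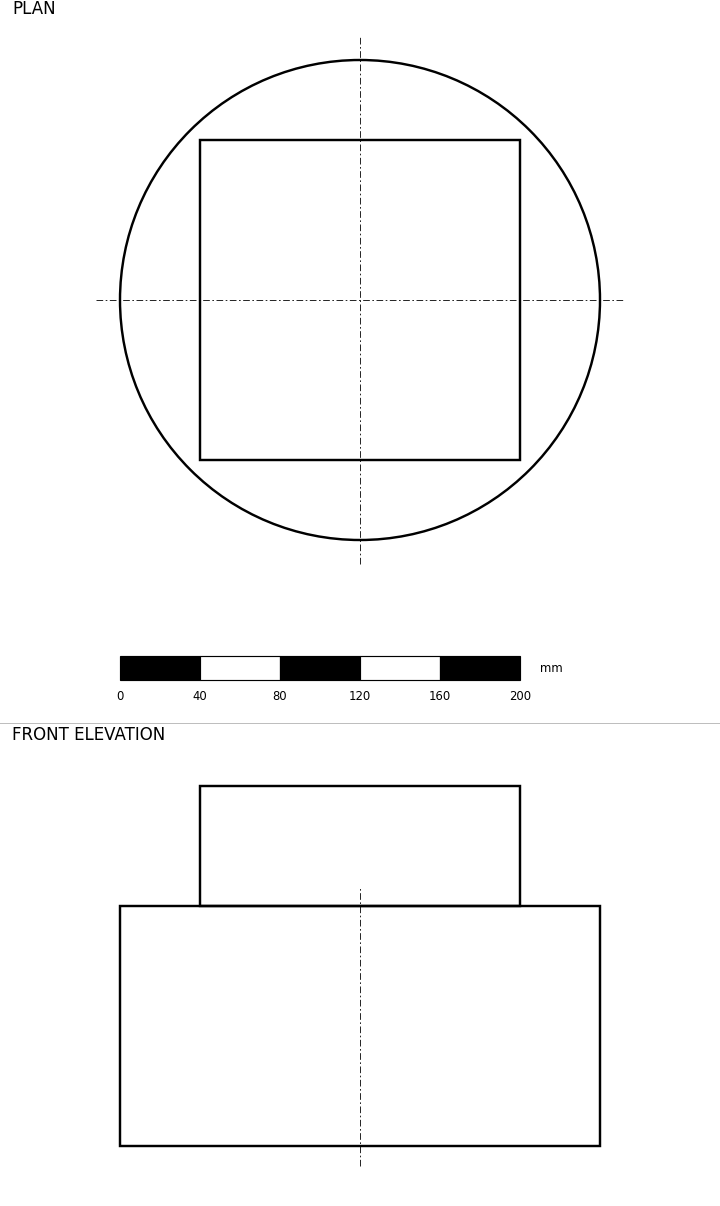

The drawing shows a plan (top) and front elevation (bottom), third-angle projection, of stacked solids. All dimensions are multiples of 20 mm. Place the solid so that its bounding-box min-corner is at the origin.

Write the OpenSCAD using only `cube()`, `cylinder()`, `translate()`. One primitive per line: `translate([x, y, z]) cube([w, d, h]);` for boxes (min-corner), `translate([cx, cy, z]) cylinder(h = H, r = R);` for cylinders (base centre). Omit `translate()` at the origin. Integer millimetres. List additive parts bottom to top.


translate([120, 120, 0]) cylinder(h = 120, r = 120);
translate([40, 40, 120]) cube([160, 160, 60]);


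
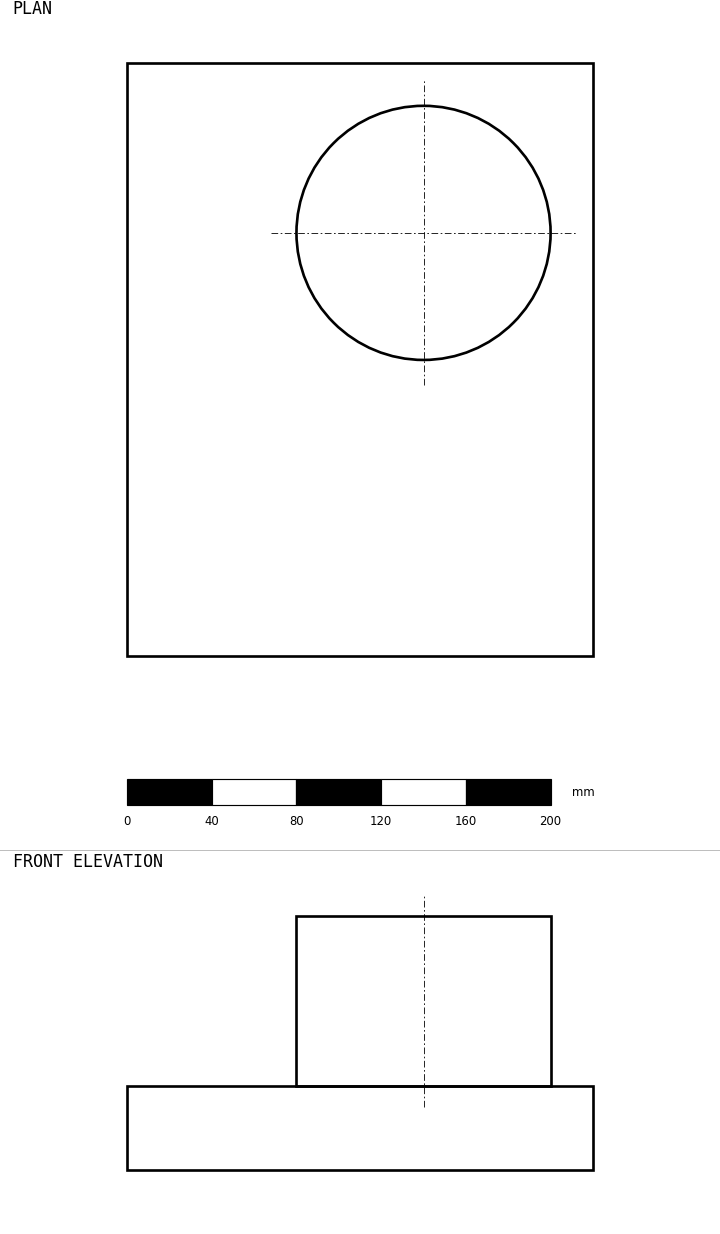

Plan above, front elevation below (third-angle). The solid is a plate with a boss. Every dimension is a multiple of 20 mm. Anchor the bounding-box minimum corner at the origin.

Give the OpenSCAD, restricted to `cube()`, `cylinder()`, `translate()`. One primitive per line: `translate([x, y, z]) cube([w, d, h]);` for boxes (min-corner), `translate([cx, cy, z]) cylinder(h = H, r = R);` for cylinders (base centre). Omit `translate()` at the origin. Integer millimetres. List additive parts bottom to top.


cube([220, 280, 40]);
translate([140, 200, 40]) cylinder(h = 80, r = 60);
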